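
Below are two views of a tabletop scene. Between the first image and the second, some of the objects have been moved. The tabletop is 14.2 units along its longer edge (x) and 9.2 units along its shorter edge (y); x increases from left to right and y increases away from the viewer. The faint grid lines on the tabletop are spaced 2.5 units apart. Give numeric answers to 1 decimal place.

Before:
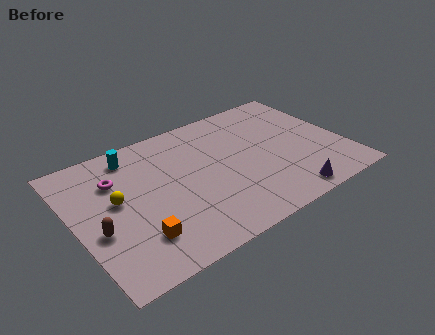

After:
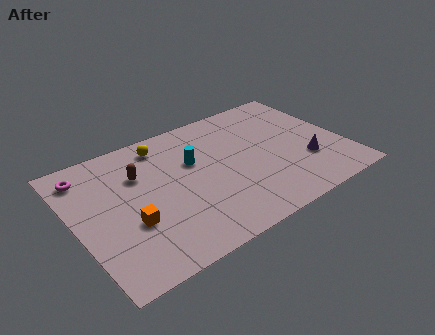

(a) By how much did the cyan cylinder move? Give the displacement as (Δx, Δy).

(2.9, -2.0)

The cyan cylinder started near (3.5, 7.8) and ended near (6.4, 5.8).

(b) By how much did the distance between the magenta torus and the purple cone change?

+2.2

The distance was about 9.8 in the first image and 12.0 in the second, so they moved 2.2 units further apart.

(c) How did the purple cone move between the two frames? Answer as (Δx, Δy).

(1.5, 1.9)

From the two frames, the purple cone sits at roughly (10.5, 1.0) before and (12.0, 2.9) after.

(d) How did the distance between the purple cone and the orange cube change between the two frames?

+1.6

They were about 7.8 units apart before and 9.4 after — 1.6 units further apart.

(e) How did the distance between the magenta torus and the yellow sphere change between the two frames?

+2.7

The distance was about 1.4 in the first image and 4.1 in the second, so they moved 2.7 units further apart.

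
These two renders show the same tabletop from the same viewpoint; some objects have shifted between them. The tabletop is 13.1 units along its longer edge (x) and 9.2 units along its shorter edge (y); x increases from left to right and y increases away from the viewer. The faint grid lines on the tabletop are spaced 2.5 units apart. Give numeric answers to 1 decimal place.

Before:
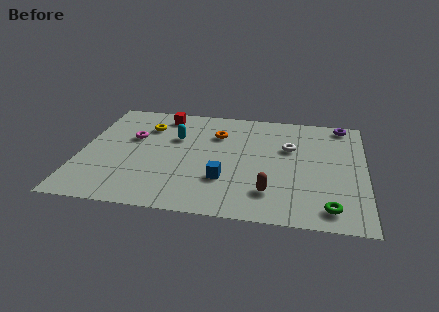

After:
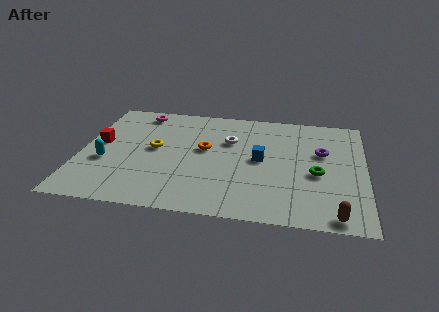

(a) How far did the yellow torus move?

2.0

From (2.9, 6.8) to (3.4, 4.9), the yellow torus covered √(0.5² + 1.9²) ≈ 2.0 units.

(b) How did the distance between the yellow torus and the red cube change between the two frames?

+1.3

Before: roughly 1.3 units apart; after: 2.6. That's 1.3 units further apart.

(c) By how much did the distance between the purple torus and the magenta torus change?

-1.1

The distance was about 10.0 in the first image and 8.9 in the second, so they moved 1.1 units closer together.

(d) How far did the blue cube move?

2.5

The blue cube was near (6.7, 2.8) before and (8.3, 4.7) after, so it travelled √(1.6² + 1.9²) ≈ 2.5 units.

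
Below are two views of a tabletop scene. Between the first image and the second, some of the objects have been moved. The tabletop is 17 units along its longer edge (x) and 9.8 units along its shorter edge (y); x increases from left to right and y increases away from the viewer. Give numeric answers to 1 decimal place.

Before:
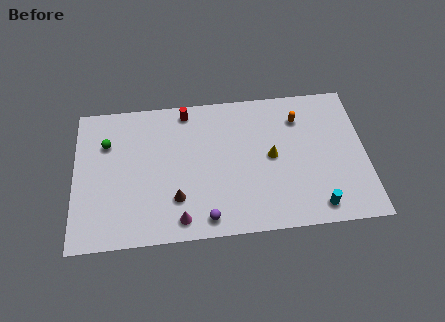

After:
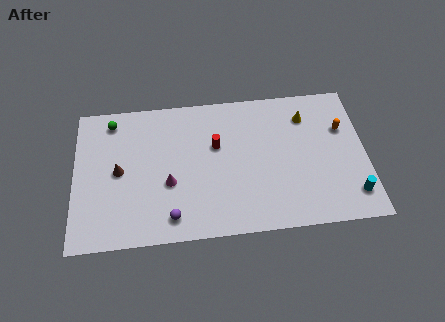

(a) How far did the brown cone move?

4.0

From (5.9, 2.7) to (2.6, 4.9), the brown cone covered √(3.3² + 2.2²) ≈ 4.0 units.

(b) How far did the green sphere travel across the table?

1.5

The green sphere was near (1.9, 6.9) before and (2.2, 8.4) after, so it travelled √(0.3² + 1.5²) ≈ 1.5 units.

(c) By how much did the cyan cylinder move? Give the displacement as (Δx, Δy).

(2.1, 0.6)

From the two frames, the cyan cylinder sits at roughly (14.0, 1.3) before and (16.1, 1.9) after.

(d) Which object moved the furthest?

the brown cone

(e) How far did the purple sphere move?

2.0

The purple sphere was near (7.6, 1.2) before and (5.6, 1.5) after, so it travelled √(2.0² + 0.3²) ≈ 2.0 units.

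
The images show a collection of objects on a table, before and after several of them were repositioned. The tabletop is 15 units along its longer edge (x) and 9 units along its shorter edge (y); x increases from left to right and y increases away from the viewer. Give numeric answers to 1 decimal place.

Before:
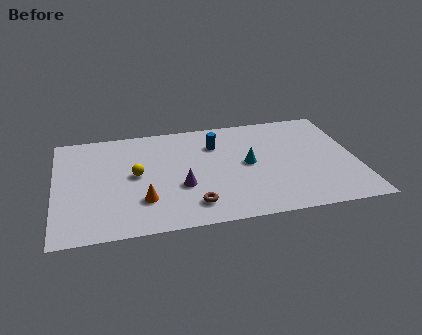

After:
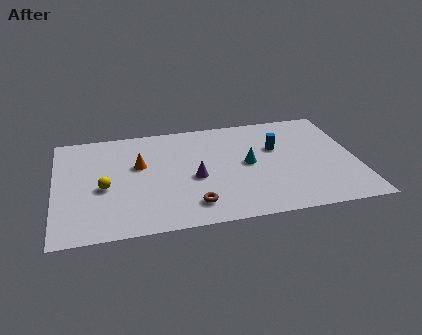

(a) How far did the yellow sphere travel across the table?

1.8

From (4.0, 4.7) to (2.4, 3.9), the yellow sphere covered √(1.6² + 0.8²) ≈ 1.8 units.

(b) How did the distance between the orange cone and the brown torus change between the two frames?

+2.0

Before: roughly 2.5 units apart; after: 4.5. That's 2.0 units further apart.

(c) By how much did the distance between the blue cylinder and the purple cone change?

+0.8

Before: roughly 3.8 units apart; after: 4.6. That's 0.8 units further apart.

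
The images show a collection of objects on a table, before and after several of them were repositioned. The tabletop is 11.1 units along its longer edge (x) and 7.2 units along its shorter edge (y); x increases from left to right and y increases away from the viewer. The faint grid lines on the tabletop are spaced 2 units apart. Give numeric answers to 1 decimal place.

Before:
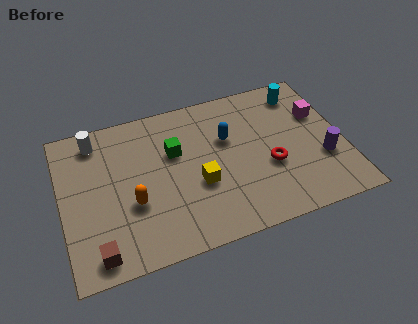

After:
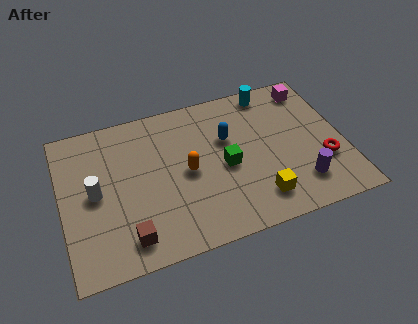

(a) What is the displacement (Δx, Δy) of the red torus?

(2.1, -0.4)

The red torus started near (8.1, 2.8) and ended near (10.2, 2.4).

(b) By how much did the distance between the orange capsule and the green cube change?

-1.1

They were about 2.6 units apart before and 1.5 after — 1.1 units closer together.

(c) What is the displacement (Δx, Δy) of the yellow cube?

(2.2, -1.4)

The yellow cube was at about (5.3, 2.8) and moved to about (7.5, 1.4).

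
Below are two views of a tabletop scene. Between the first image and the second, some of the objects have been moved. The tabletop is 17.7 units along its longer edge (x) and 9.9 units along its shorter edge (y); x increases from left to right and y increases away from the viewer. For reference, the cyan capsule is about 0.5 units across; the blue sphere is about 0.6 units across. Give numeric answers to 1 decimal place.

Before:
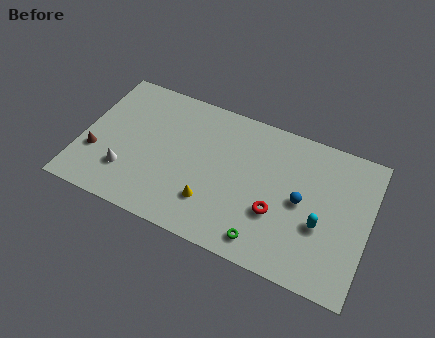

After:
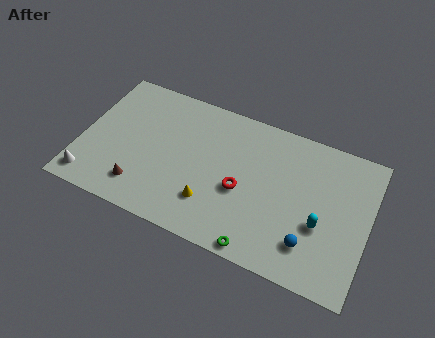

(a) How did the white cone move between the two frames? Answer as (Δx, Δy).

(-2.1, -1.3)

The white cone was at about (3.0, 2.7) and moved to about (0.9, 1.4).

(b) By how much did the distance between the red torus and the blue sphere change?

+2.8

They were about 2.0 units apart before and 4.8 after — 2.8 units further apart.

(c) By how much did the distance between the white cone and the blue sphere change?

+2.7

Before: roughly 10.8 units apart; after: 13.5. That's 2.7 units further apart.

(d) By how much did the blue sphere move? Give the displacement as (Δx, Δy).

(0.8, -2.6)

The blue sphere started near (13.6, 4.9) and ended near (14.4, 2.3).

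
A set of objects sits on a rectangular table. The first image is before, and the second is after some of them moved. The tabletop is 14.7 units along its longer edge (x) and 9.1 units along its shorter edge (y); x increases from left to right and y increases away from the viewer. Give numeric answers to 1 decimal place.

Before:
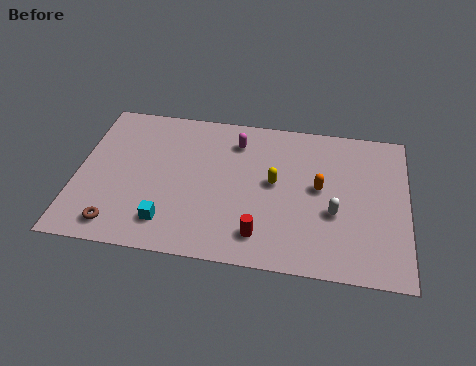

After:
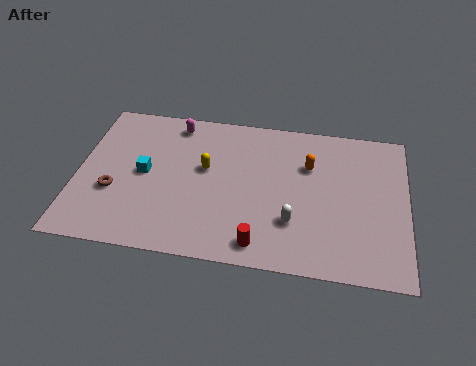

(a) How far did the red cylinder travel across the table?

0.5

From (8.3, 1.7) to (8.3, 1.2), the red cylinder covered √(0.0² + 0.5²) ≈ 0.5 units.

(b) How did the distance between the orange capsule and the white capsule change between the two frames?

+2.0

They were about 1.6 units apart before and 3.6 after — 2.0 units further apart.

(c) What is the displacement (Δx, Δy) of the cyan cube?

(-1.2, 2.8)

From the two frames, the cyan cube sits at roughly (4.2, 1.8) before and (3.0, 4.6) after.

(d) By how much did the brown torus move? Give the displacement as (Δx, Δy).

(-0.3, 2.0)

From the two frames, the brown torus sits at roughly (2.0, 1.3) before and (1.7, 3.3) after.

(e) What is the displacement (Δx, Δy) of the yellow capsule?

(-3.1, 0.4)

The yellow capsule was at about (8.8, 4.9) and moved to about (5.7, 5.3).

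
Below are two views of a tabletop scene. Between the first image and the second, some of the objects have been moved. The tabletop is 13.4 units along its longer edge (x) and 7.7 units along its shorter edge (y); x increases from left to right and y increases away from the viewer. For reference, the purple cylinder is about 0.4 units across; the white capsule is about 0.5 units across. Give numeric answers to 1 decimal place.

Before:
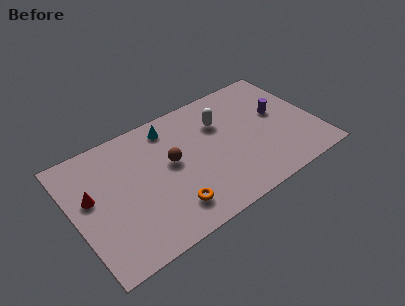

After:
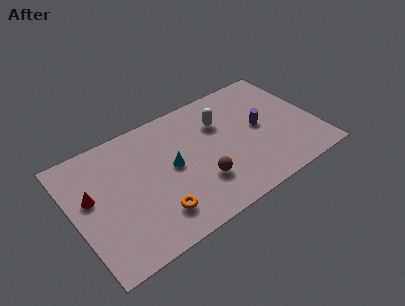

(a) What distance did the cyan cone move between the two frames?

2.5

From (5.7, 6.5) to (5.4, 4.0), the cyan cone covered √(0.3² + 2.5²) ≈ 2.5 units.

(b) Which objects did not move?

the white capsule and the red cone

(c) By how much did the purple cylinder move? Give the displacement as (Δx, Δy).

(-1.1, -0.4)

The purple cylinder started near (11.5, 4.4) and ended near (10.4, 4.0).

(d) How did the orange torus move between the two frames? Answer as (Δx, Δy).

(-0.8, 0.1)

The orange torus was at about (4.9, 1.6) and moved to about (4.1, 1.7).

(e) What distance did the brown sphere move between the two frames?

2.4

From (5.4, 4.3) to (6.7, 2.3), the brown sphere covered √(1.3² + 2.0²) ≈ 2.4 units.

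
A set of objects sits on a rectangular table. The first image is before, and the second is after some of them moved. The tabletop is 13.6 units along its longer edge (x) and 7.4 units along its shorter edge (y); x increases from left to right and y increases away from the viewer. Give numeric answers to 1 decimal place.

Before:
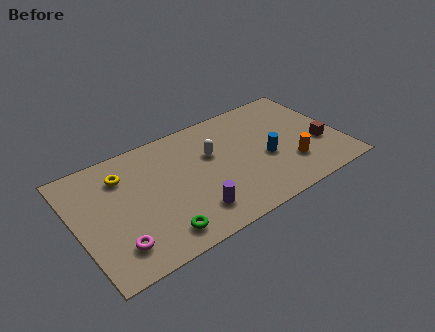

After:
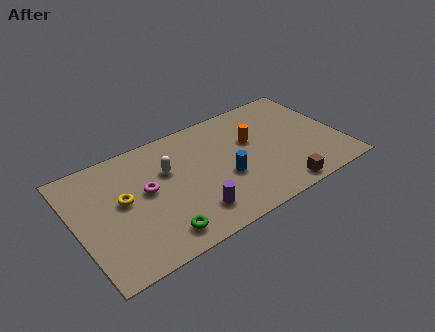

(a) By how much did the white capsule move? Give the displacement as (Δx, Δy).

(-2.3, 0.1)

The white capsule started near (7.1, 4.7) and ended near (4.8, 4.8).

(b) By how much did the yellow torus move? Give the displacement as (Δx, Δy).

(-0.2, -1.5)

The yellow torus was at about (2.6, 5.6) and moved to about (2.4, 4.1).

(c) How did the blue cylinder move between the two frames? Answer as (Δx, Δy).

(-2.2, -0.2)

The blue cylinder was at about (9.7, 3.1) and moved to about (7.5, 2.9).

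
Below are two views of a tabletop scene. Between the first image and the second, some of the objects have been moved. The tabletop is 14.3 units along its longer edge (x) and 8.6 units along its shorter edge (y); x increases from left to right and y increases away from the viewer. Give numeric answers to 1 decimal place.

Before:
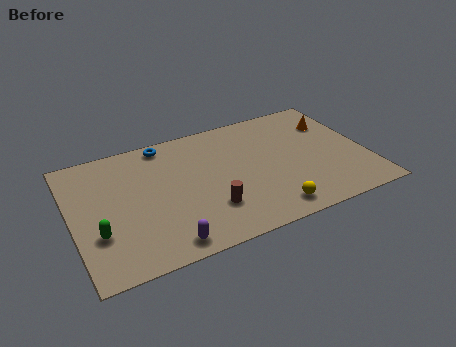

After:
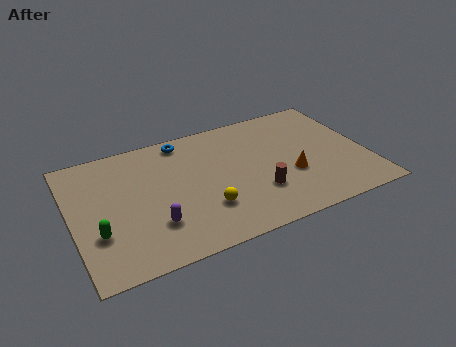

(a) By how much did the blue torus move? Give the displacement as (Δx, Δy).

(0.9, -0.1)

From the two frames, the blue torus sits at roughly (4.8, 7.7) before and (5.7, 7.6) after.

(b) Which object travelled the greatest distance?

the orange cone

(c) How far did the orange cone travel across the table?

3.9

From (13.0, 6.2) to (10.5, 3.2), the orange cone covered √(2.5² + 3.0²) ≈ 3.9 units.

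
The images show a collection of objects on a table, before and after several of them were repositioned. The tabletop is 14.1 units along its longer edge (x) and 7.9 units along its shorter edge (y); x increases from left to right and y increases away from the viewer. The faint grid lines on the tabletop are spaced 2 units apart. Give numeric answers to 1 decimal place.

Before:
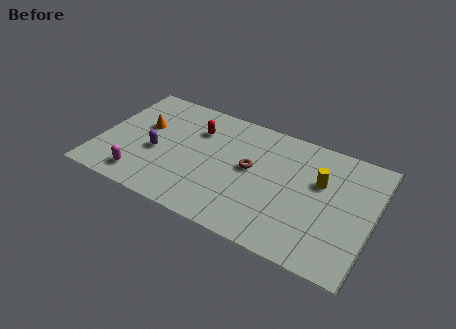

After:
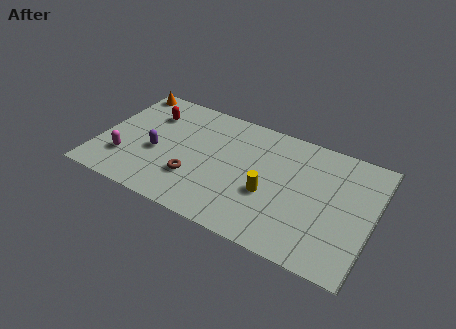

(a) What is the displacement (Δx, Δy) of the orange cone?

(-1.3, 2.3)

From the two frames, the orange cone sits at roughly (2.1, 4.8) before and (0.8, 7.1) after.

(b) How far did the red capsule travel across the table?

2.5

The red capsule moved from about (4.8, 5.7) to (2.3, 5.8), a distance of √(2.5² + 0.1²) ≈ 2.5.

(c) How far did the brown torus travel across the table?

3.3

The brown torus was near (7.8, 4.3) before and (5.1, 2.4) after, so it travelled √(2.7² + 1.9²) ≈ 3.3 units.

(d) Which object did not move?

the purple capsule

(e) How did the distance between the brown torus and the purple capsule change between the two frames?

-2.6

Before: roughly 4.9 units apart; after: 2.3. That's 2.6 units closer together.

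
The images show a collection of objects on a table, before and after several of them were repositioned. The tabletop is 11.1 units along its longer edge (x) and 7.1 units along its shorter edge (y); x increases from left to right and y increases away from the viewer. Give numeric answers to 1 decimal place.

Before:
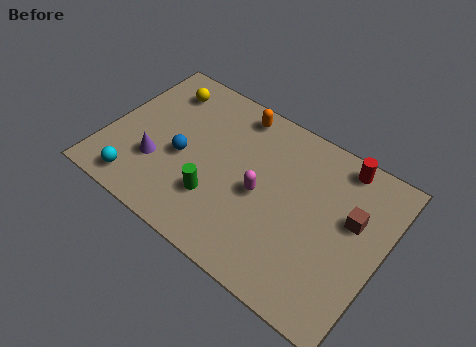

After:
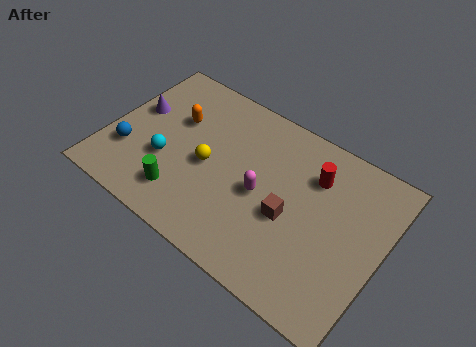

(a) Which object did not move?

the magenta capsule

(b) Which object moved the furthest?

the yellow sphere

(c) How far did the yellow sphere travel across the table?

3.4

The yellow sphere was near (1.7, 5.7) before and (4.1, 3.3) after, so it travelled √(2.4² + 2.4²) ≈ 3.4 units.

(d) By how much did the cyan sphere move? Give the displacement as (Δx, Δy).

(0.8, 1.6)

From the two frames, the cyan sphere sits at roughly (1.7, 1.0) before and (2.5, 2.6) after.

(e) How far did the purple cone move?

2.3

The purple cone was near (2.2, 2.3) before and (0.9, 4.2) after, so it travelled √(1.3² + 1.9²) ≈ 2.3 units.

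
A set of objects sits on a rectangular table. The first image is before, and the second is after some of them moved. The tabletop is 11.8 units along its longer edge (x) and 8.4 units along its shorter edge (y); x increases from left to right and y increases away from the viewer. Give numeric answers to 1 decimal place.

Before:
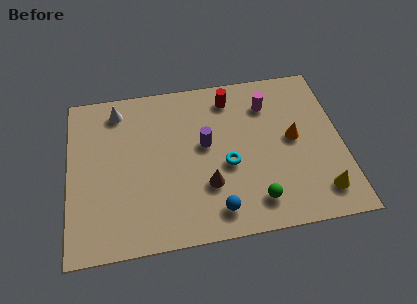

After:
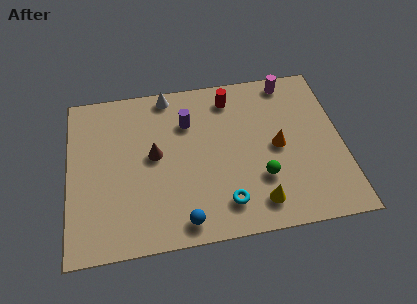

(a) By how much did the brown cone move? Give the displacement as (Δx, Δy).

(-2.2, 1.9)

From the two frames, the brown cone sits at roughly (5.9, 2.6) before and (3.7, 4.5) after.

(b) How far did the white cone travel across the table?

2.3

From (2.2, 7.1) to (4.4, 7.6), the white cone covered √(2.2² + 0.5²) ≈ 2.3 units.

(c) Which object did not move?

the red cylinder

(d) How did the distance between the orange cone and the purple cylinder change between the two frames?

+0.4

Before: roughly 3.8 units apart; after: 4.2. That's 0.4 units further apart.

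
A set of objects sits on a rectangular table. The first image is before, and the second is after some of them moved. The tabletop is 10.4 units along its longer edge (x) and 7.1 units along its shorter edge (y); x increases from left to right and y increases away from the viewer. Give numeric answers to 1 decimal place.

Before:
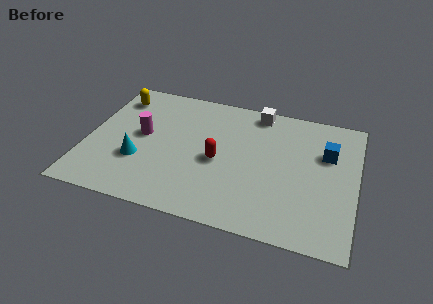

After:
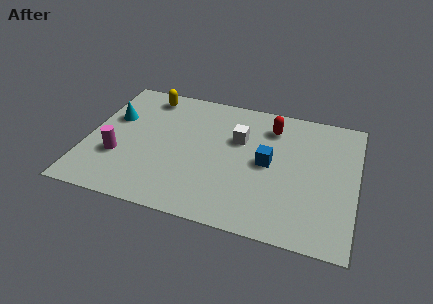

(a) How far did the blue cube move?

2.5

The blue cube moved from about (9.2, 4.7) to (7.0, 3.6), a distance of √(2.2² + 1.1²) ≈ 2.5.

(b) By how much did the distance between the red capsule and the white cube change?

-1.8

The distance was about 3.4 in the first image and 1.6 in the second, so they moved 1.8 units closer together.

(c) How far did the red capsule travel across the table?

3.1

The red capsule moved from about (5.1, 3.2) to (7.0, 5.6), a distance of √(1.9² + 2.4²) ≈ 3.1.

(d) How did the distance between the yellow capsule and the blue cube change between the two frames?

-2.9

The distance was about 8.4 in the first image and 5.5 in the second, so they moved 2.9 units closer together.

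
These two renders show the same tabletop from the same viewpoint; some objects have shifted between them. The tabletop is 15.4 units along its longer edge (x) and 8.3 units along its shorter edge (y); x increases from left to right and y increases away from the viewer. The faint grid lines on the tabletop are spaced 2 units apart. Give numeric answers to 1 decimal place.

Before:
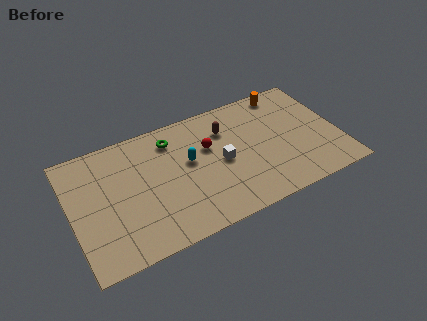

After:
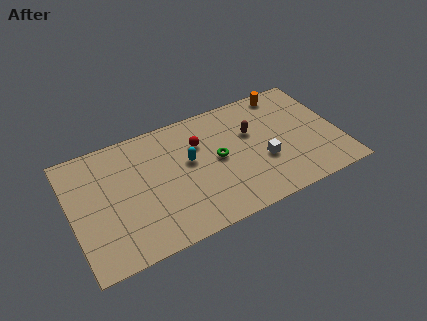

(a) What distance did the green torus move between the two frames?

3.4

The green torus moved from about (6.0, 6.7) to (8.4, 4.3), a distance of √(2.4² + 2.4²) ≈ 3.4.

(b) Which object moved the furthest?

the green torus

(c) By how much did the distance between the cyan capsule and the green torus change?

-0.4

They were about 2.1 units apart before and 1.7 after — 0.4 units closer together.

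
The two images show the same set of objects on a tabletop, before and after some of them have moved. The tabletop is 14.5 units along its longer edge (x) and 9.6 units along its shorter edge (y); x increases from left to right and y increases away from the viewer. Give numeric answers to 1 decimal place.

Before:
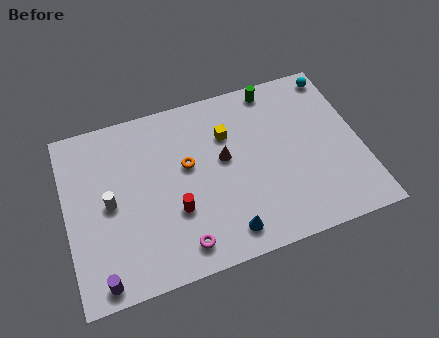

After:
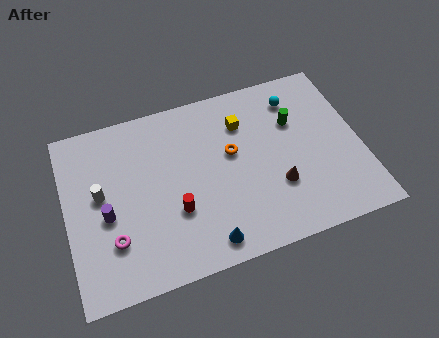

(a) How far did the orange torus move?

2.2

The orange torus was near (6.0, 5.6) before and (8.2, 5.6) after, so it travelled √(2.2² + 0.0²) ≈ 2.2 units.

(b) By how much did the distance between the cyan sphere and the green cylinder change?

-1.8

The distance was about 3.1 in the first image and 1.3 in the second, so they moved 1.8 units closer together.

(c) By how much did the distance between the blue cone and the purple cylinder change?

-0.7

The distance was about 6.1 in the first image and 5.4 in the second, so they moved 0.7 units closer together.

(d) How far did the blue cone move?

1.0

From (7.5, 1.4) to (6.5, 1.2), the blue cone covered √(1.0² + 0.2²) ≈ 1.0 units.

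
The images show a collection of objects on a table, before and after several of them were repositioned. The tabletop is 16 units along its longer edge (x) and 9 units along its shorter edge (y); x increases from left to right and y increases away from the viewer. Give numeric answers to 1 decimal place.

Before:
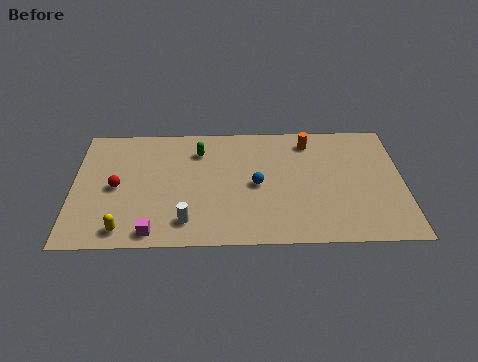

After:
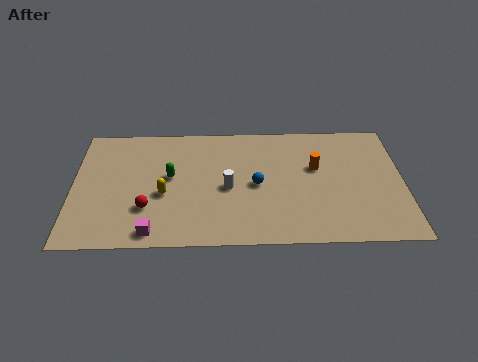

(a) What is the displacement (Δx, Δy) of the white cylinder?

(2.0, 2.4)

The white cylinder was at about (5.5, 1.7) and moved to about (7.5, 4.1).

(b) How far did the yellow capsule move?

3.1

The yellow capsule was near (2.5, 1.2) before and (4.4, 3.7) after, so it travelled √(1.9² + 2.5²) ≈ 3.1 units.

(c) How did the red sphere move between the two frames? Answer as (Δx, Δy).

(1.5, -1.6)

The red sphere started near (2.1, 4.3) and ended near (3.6, 2.7).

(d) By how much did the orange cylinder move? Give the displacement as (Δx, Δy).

(0.3, -2.0)

From the two frames, the orange cylinder sits at roughly (11.5, 7.5) before and (11.8, 5.5) after.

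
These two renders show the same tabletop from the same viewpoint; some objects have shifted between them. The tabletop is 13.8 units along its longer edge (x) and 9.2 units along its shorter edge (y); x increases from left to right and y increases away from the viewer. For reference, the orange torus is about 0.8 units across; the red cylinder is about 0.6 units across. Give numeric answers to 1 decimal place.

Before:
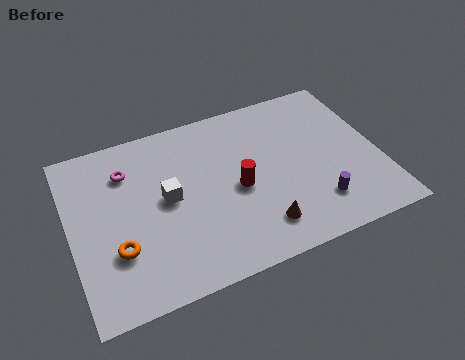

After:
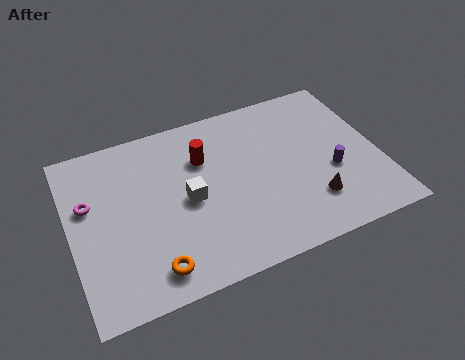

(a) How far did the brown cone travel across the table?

2.5

The brown cone moved from about (8.1, 1.8) to (10.5, 2.3), a distance of √(2.4² + 0.5²) ≈ 2.5.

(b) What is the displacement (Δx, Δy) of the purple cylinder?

(0.9, 1.5)

From the two frames, the purple cylinder sits at roughly (10.7, 2.1) before and (11.6, 3.6) after.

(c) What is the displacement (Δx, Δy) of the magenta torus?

(-1.8, -1.2)

The magenta torus started near (2.7, 6.9) and ended near (0.9, 5.7).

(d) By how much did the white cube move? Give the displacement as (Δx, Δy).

(0.9, -0.4)

The white cube started near (4.3, 4.8) and ended near (5.2, 4.4).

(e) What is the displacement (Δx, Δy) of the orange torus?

(1.4, -1.5)

The orange torus was at about (1.9, 2.9) and moved to about (3.3, 1.4).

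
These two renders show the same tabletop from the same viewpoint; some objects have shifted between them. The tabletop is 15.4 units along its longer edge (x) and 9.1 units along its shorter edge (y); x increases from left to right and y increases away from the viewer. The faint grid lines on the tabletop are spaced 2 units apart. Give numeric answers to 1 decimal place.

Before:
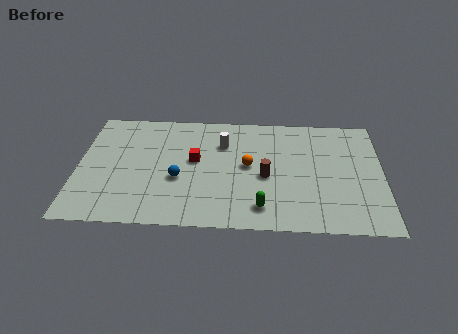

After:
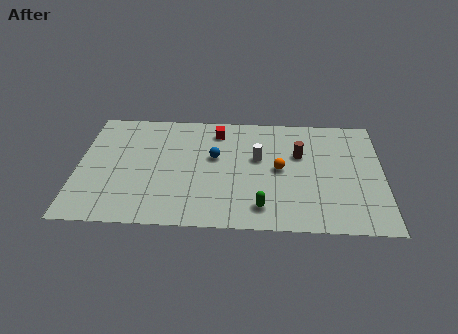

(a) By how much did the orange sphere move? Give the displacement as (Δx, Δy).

(1.6, -0.2)

The orange sphere was at about (8.6, 4.8) and moved to about (10.2, 4.6).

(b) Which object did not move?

the green capsule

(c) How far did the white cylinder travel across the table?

2.1

The white cylinder was near (7.3, 6.5) before and (9.1, 5.4) after, so it travelled √(1.8² + 1.1²) ≈ 2.1 units.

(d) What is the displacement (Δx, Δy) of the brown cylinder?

(1.7, 1.8)

The brown cylinder was at about (9.5, 4.0) and moved to about (11.2, 5.8).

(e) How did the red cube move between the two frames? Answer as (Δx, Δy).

(1.1, 2.4)

From the two frames, the red cube sits at roughly (5.9, 5.1) before and (7.0, 7.5) after.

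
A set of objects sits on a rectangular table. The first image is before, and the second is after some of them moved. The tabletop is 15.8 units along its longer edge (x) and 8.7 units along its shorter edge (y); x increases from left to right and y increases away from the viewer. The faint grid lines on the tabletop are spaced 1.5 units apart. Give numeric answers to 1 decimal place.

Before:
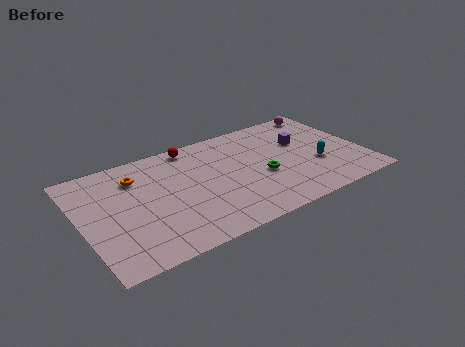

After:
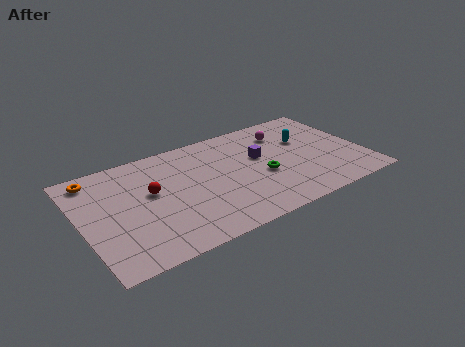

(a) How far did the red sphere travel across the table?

3.9

The red sphere moved from about (6.6, 7.8) to (3.9, 5.0), a distance of √(2.7² + 2.8²) ≈ 3.9.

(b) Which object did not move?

the green torus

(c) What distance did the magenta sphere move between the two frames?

2.8

The magenta sphere was near (14.4, 7.8) before and (11.8, 6.7) after, so it travelled √(2.6² + 1.1²) ≈ 2.8 units.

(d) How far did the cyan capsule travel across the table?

2.4

From (13.1, 3.2) to (12.8, 5.6), the cyan capsule covered √(0.3² + 2.4²) ≈ 2.4 units.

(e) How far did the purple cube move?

2.5

From (12.6, 5.5) to (10.1, 5.2), the purple cube covered √(2.5² + 0.3²) ≈ 2.5 units.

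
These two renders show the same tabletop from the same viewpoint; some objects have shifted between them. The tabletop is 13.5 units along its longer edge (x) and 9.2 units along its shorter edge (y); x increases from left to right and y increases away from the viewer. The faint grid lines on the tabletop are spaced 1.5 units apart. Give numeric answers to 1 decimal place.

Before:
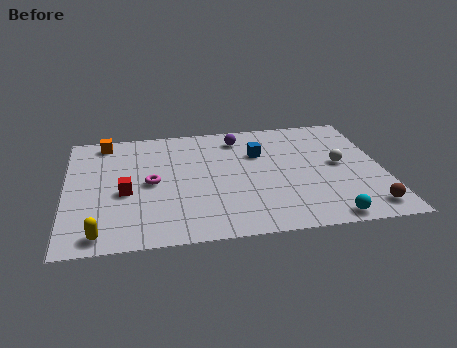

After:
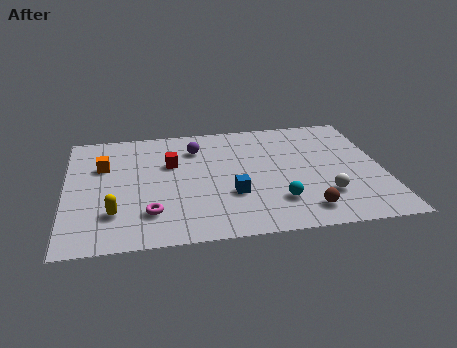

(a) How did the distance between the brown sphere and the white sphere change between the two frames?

-2.3

The distance was about 3.6 in the first image and 1.3 in the second, so they moved 2.3 units closer together.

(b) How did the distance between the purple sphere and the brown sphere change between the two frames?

-1.1

They were about 8.1 units apart before and 7.0 after — 1.1 units closer together.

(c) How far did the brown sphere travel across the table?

2.6

From (12.6, 1.3) to (10.0, 1.5), the brown sphere covered √(2.6² + 0.2²) ≈ 2.6 units.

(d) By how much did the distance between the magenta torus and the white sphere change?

-0.7

The distance was about 8.1 in the first image and 7.4 in the second, so they moved 0.7 units closer together.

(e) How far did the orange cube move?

2.0

The orange cube moved from about (1.7, 8.1) to (1.6, 6.1), a distance of √(0.1² + 2.0²) ≈ 2.0.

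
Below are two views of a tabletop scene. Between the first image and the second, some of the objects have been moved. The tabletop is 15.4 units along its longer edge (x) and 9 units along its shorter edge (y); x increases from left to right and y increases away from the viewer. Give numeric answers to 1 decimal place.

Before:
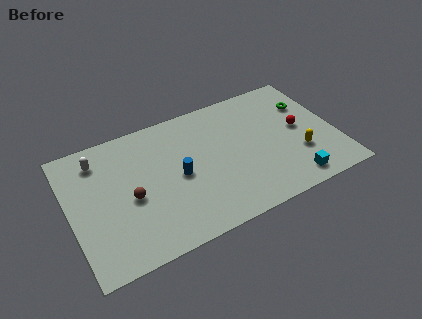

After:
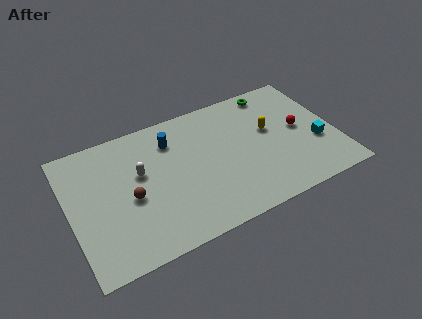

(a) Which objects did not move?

the brown sphere and the red sphere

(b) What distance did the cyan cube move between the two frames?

2.8

The cyan cube moved from about (12.4, 1.2) to (14.2, 3.3), a distance of √(1.8² + 2.1²) ≈ 2.8.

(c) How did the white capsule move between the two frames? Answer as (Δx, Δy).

(2.2, -1.9)

The white capsule was at about (1.9, 7.3) and moved to about (4.1, 5.4).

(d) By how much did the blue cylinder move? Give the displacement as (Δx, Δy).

(-0.1, 2.6)

From the two frames, the blue cylinder sits at roughly (6.2, 4.3) before and (6.1, 6.9) after.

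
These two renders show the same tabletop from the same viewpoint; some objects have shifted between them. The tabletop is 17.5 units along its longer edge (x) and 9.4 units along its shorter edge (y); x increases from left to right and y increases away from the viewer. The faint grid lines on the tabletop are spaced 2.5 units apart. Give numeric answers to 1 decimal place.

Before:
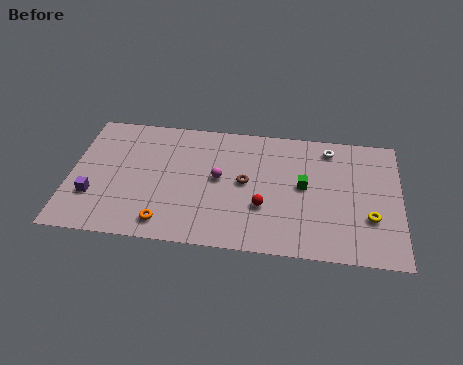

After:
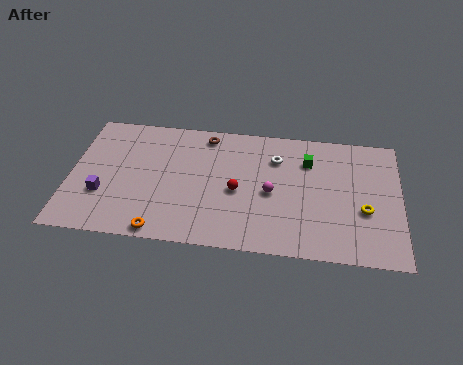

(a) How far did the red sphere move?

1.7

The red sphere moved from about (10.3, 3.2) to (8.9, 4.2), a distance of √(1.4² + 1.0²) ≈ 1.7.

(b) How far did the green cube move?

1.9

The green cube was near (12.4, 5.0) before and (12.6, 6.9) after, so it travelled √(0.2² + 1.9²) ≈ 1.9 units.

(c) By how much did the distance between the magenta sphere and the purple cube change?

+2.1

The distance was about 6.9 in the first image and 9.0 in the second, so they moved 2.1 units further apart.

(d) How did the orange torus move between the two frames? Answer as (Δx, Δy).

(-0.2, -0.6)

The orange torus started near (5.2, 1.4) and ended near (5.0, 0.8).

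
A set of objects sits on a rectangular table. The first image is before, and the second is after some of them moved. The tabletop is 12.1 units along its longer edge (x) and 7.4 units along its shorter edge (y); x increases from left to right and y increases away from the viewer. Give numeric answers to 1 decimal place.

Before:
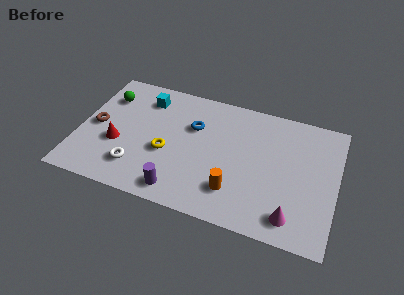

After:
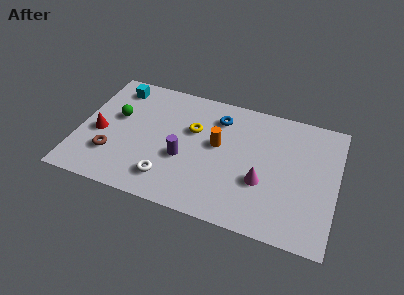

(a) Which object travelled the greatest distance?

the orange cylinder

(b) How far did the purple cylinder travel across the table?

1.9

The purple cylinder was near (5.0, 1.0) before and (5.0, 2.9) after, so it travelled √(0.0² + 1.9²) ≈ 1.9 units.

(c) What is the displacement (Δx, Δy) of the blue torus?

(1.1, 0.9)

The blue torus started near (5.3, 4.9) and ended near (6.4, 5.8).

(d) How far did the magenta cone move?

2.1

The magenta cone was near (10.2, 1.2) before and (8.7, 2.7) after, so it travelled √(1.5² + 1.5²) ≈ 2.1 units.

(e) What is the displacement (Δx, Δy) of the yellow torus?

(1.1, 1.7)

The yellow torus was at about (4.2, 3.0) and moved to about (5.3, 4.7).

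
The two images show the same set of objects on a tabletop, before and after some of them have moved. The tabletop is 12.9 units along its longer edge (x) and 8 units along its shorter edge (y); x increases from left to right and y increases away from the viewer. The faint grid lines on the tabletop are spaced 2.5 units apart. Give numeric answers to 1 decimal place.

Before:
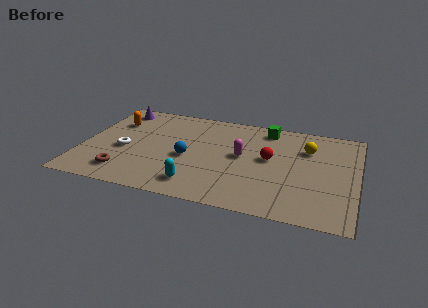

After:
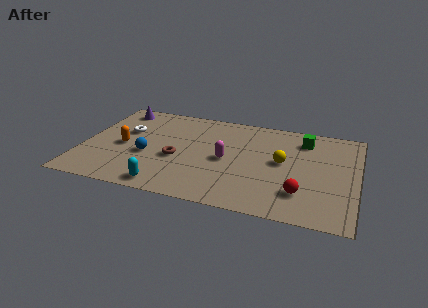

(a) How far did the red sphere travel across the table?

2.9

The red sphere was near (8.8, 4.4) before and (10.4, 2.0) after, so it travelled √(1.6² + 2.4²) ≈ 2.9 units.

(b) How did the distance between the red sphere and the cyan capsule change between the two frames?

+1.9

They were about 4.4 units apart before and 6.3 after — 1.9 units further apart.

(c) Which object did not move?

the purple cone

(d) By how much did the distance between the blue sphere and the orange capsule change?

-3.0

The distance was about 4.3 in the first image and 1.3 in the second, so they moved 3.0 units closer together.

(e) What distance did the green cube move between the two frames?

1.9

From (8.5, 6.9) to (10.3, 6.4), the green cube covered √(1.8² + 0.5²) ≈ 1.9 units.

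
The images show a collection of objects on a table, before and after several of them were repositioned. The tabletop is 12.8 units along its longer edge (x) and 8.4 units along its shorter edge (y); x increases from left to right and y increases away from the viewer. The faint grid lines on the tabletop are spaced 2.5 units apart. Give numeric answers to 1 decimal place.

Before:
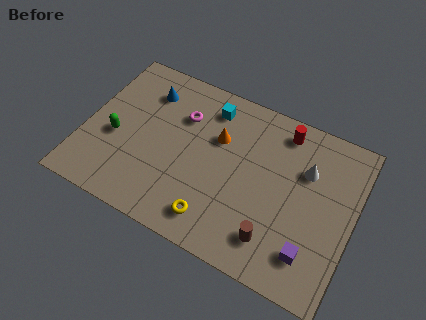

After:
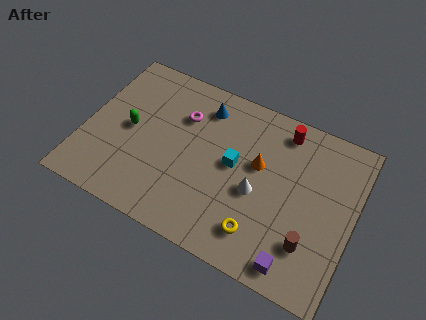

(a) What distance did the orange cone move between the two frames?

2.1

From (6.2, 5.5) to (8.2, 5.0), the orange cone covered √(2.0² + 0.5²) ≈ 2.1 units.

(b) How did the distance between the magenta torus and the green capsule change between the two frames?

-0.9

Before: roughly 3.8 units apart; after: 2.9. That's 0.9 units closer together.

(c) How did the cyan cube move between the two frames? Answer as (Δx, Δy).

(1.5, -2.4)

The cyan cube was at about (5.6, 6.9) and moved to about (7.1, 4.5).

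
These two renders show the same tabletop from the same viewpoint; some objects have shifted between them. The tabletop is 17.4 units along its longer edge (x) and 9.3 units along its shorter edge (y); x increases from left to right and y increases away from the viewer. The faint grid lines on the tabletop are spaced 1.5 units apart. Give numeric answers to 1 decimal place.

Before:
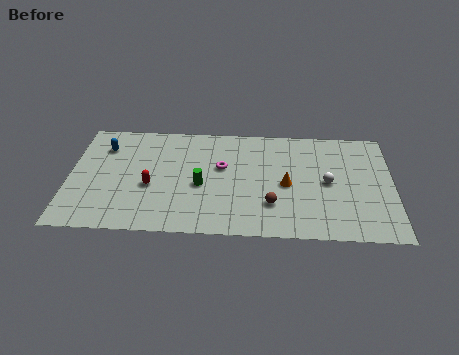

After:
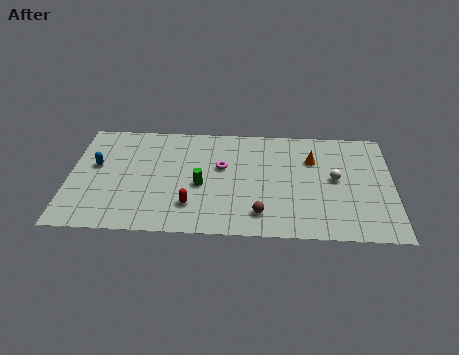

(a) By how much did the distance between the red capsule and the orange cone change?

+0.4

Before: roughly 7.3 units apart; after: 7.7. That's 0.4 units further apart.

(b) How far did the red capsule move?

2.7

The red capsule was near (4.4, 3.8) before and (6.6, 2.3) after, so it travelled √(2.2² + 1.5²) ≈ 2.7 units.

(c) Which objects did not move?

the green cylinder and the magenta torus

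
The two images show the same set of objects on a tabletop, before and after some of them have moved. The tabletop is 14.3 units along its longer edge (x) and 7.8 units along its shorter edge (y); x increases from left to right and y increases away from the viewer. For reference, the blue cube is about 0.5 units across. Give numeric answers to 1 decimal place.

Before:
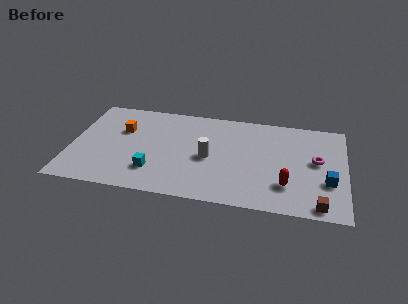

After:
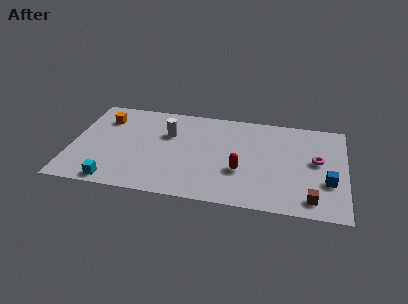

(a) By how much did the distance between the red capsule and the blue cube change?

+2.3

The distance was about 2.2 in the first image and 4.5 in the second, so they moved 2.3 units further apart.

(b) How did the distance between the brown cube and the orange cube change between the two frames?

+0.7

Before: roughly 11.3 units apart; after: 12.0. That's 0.7 units further apart.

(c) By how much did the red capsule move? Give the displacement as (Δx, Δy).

(-2.4, 0.7)

From the two frames, the red capsule sits at roughly (11.3, 2.1) before and (8.9, 2.8) after.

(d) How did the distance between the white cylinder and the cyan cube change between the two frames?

+1.9

Before: roughly 3.2 units apart; after: 5.1. That's 1.9 units further apart.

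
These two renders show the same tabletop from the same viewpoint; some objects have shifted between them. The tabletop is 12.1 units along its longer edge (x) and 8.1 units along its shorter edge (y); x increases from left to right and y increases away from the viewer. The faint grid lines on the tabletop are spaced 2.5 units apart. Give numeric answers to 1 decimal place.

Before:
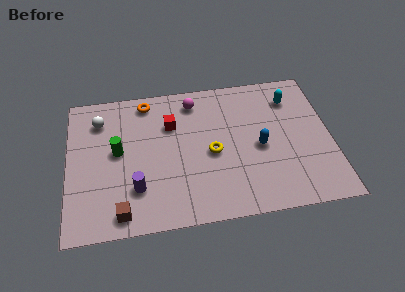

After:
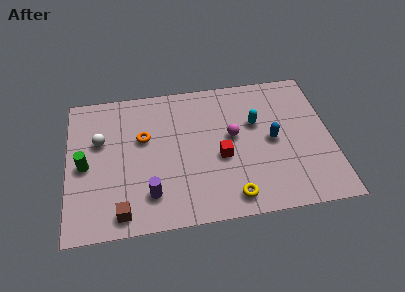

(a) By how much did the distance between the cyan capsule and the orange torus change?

-1.5

Before: roughly 6.7 units apart; after: 5.2. That's 1.5 units closer together.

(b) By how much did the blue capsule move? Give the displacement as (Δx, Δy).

(0.6, 0.3)

The blue capsule was at about (8.8, 3.7) and moved to about (9.4, 4.0).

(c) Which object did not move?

the brown cube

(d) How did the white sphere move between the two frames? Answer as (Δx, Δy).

(0.0, -1.2)

The white sphere was at about (1.5, 6.3) and moved to about (1.5, 5.1).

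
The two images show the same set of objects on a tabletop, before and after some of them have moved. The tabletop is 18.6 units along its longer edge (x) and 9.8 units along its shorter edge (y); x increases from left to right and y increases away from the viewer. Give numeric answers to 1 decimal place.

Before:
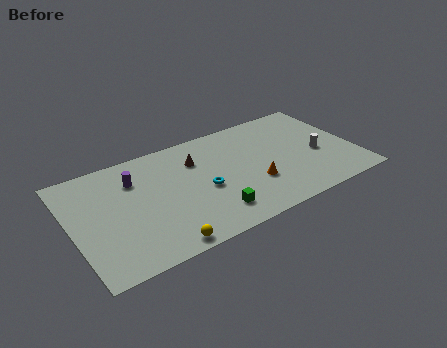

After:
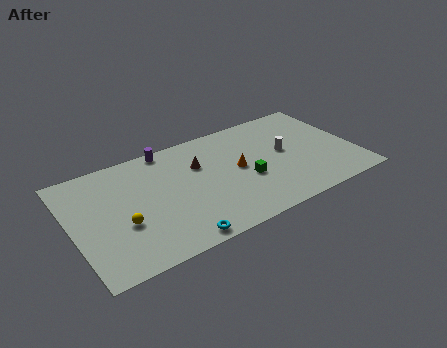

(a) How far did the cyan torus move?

4.1

The cyan torus moved from about (8.5, 4.3) to (6.2, 0.9), a distance of √(2.3² + 3.4²) ≈ 4.1.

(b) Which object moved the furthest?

the cyan torus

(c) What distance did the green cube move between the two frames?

3.2

The green cube was near (8.7, 2.0) before and (11.3, 3.9) after, so it travelled √(2.6² + 1.9²) ≈ 3.2 units.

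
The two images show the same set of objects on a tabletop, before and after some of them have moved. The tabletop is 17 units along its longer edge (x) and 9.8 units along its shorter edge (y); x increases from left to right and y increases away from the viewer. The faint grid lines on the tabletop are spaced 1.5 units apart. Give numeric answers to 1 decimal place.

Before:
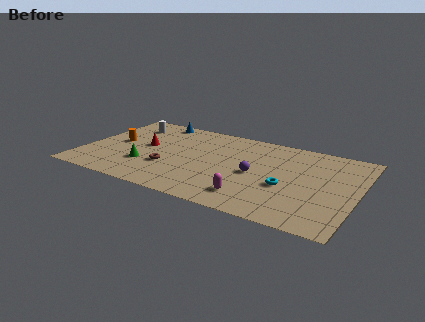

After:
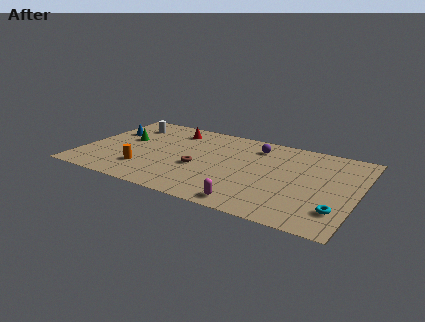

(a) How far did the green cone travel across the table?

3.2

From (4.1, 3.0) to (2.4, 5.7), the green cone covered √(1.7² + 2.7²) ≈ 3.2 units.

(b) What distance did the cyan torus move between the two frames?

3.5

From (12.8, 3.9) to (16.0, 2.4), the cyan torus covered √(3.2² + 1.5²) ≈ 3.5 units.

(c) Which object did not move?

the white cylinder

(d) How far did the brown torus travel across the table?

1.9

From (5.5, 3.3) to (7.3, 4.0), the brown torus covered √(1.8² + 0.7²) ≈ 1.9 units.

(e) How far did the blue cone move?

3.5

From (3.8, 8.8) to (1.3, 6.4), the blue cone covered √(2.5² + 2.4²) ≈ 3.5 units.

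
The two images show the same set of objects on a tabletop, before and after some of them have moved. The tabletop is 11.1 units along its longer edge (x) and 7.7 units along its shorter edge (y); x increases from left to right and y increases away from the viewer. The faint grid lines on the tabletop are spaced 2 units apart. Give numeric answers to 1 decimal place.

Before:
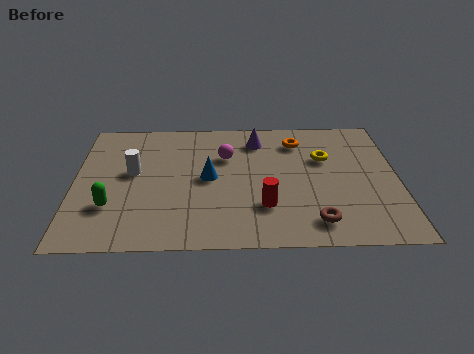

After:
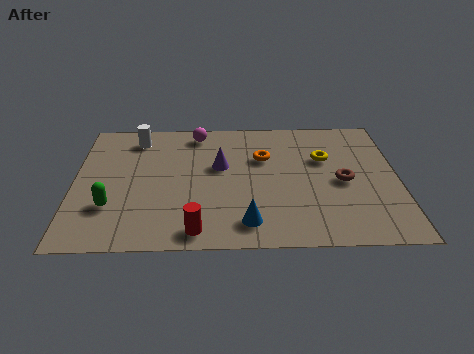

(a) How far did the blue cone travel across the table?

2.9

The blue cone was near (4.6, 3.9) before and (5.9, 1.3) after, so it travelled √(1.3² + 2.6²) ≈ 2.9 units.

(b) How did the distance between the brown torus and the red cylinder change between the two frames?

+3.8

The distance was about 1.9 in the first image and 5.7 in the second, so they moved 3.8 units further apart.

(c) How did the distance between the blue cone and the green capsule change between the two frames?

+1.0

The distance was about 3.7 in the first image and 4.7 in the second, so they moved 1.0 units further apart.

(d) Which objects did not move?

the yellow torus and the green capsule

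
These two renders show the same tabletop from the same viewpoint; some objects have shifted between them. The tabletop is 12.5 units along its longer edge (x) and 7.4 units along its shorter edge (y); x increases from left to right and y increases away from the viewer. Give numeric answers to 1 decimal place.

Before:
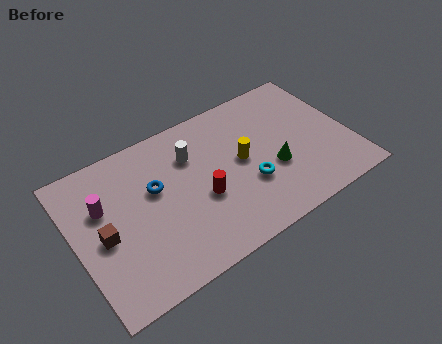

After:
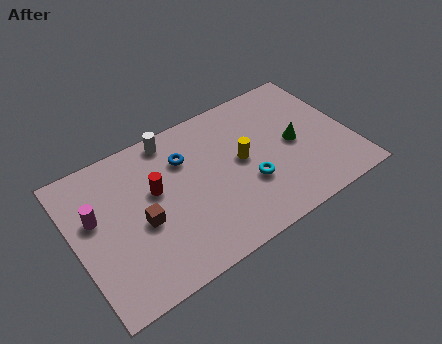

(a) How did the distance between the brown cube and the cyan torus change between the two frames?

-1.7

Before: roughly 6.5 units apart; after: 4.8. That's 1.7 units closer together.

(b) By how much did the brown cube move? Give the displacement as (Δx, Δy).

(1.7, -0.2)

The brown cube started near (1.2, 3.4) and ended near (2.9, 3.2).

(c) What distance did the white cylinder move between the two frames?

1.5

The white cylinder moved from about (5.5, 5.3) to (4.8, 6.6), a distance of √(0.7² + 1.3²) ≈ 1.5.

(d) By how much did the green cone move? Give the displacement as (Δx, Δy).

(1.1, 0.8)

The green cone started near (8.9, 2.8) and ended near (10.0, 3.6).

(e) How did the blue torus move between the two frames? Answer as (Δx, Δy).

(1.5, 0.8)

The blue torus was at about (3.7, 4.5) and moved to about (5.2, 5.3).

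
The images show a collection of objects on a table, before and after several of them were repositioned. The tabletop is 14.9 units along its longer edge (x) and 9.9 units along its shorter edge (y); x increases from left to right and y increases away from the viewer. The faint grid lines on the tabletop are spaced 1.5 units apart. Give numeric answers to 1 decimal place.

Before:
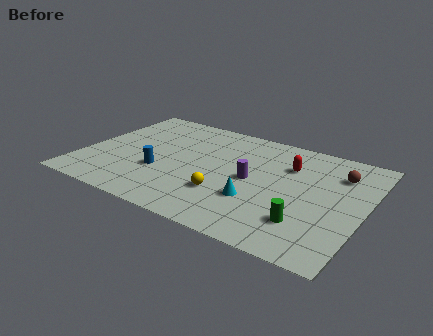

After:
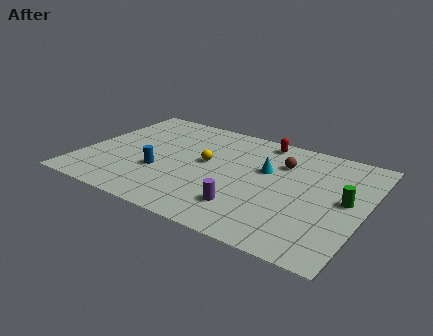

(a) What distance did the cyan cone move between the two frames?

2.9

The cyan cone moved from about (9.5, 3.2) to (9.6, 6.1), a distance of √(0.1² + 2.9²) ≈ 2.9.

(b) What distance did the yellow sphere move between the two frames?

2.8

The yellow sphere was near (7.9, 3.0) before and (6.5, 5.4) after, so it travelled √(1.4² + 2.4²) ≈ 2.8 units.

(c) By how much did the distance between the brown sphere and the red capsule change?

-0.5

The distance was about 2.6 in the first image and 2.1 in the second, so they moved 0.5 units closer together.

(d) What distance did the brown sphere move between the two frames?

3.0

The brown sphere was near (13.3, 7.4) before and (10.3, 7.1) after, so it travelled √(3.0² + 0.3²) ≈ 3.0 units.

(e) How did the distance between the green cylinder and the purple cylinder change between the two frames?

+1.6

Before: roughly 4.0 units apart; after: 5.6. That's 1.6 units further apart.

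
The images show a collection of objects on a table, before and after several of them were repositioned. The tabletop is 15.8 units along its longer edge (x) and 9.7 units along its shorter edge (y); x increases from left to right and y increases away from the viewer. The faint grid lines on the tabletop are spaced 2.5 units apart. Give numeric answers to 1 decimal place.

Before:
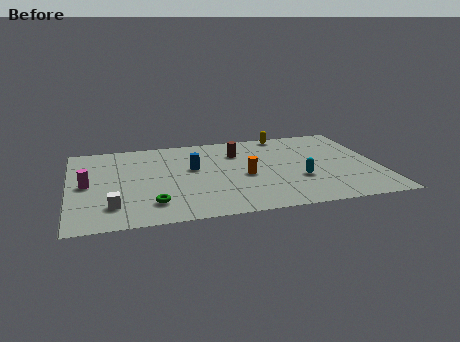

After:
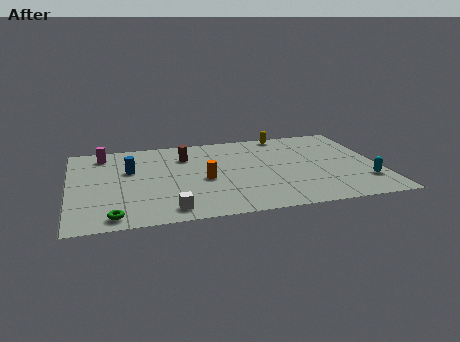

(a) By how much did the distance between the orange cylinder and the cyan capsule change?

+5.5

Before: roughly 2.8 units apart; after: 8.3. That's 5.5 units further apart.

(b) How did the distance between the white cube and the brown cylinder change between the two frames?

-2.2

Before: roughly 8.2 units apart; after: 6.0. That's 2.2 units closer together.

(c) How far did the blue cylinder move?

3.2

The blue cylinder moved from about (6.3, 5.7) to (3.1, 6.1), a distance of √(3.2² + 0.4²) ≈ 3.2.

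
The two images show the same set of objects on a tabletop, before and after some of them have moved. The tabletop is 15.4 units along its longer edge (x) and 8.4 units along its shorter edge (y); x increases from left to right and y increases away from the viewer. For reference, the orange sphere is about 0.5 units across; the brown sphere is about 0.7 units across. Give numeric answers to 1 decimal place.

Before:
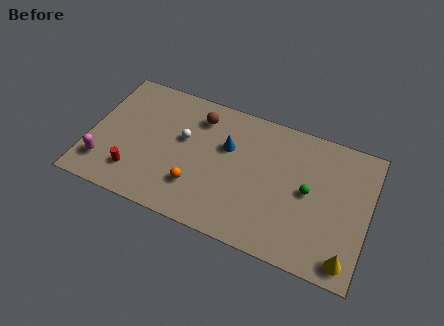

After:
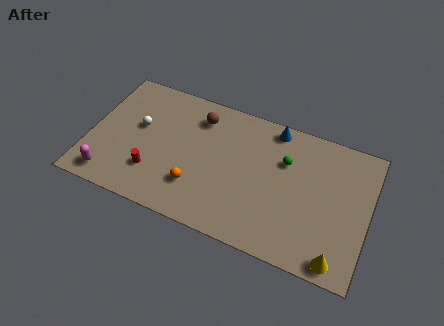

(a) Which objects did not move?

the orange sphere and the brown sphere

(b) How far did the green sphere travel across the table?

2.0

From (12.1, 4.3) to (10.7, 5.7), the green sphere covered √(1.4² + 1.4²) ≈ 2.0 units.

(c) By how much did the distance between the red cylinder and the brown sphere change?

-0.8

They were about 5.7 units apart before and 4.9 after — 0.8 units closer together.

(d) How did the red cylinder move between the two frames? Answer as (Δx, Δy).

(1.0, 0.4)

From the two frames, the red cylinder sits at roughly (2.7, 1.9) before and (3.7, 2.3) after.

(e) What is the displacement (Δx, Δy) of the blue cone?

(2.4, 2.1)

The blue cone was at about (7.5, 5.4) and moved to about (9.9, 7.5).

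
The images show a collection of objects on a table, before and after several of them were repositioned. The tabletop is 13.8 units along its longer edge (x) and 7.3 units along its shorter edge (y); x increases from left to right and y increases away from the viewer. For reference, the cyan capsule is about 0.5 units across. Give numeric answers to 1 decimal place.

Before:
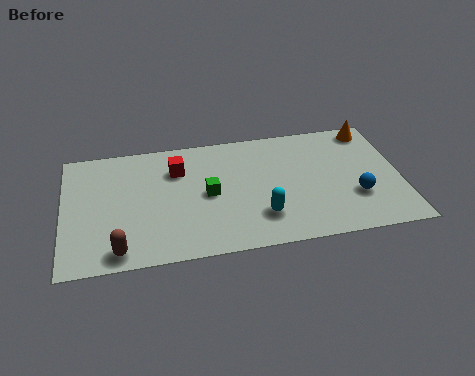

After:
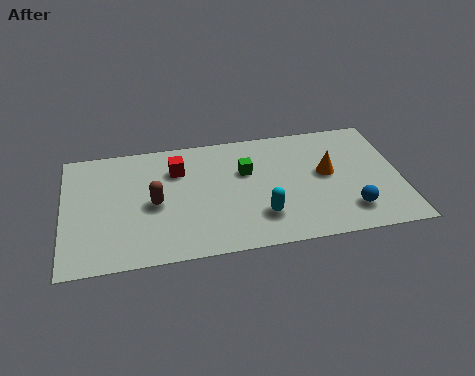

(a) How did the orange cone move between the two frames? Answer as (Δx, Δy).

(-2.0, -2.4)

From the two frames, the orange cone sits at roughly (12.8, 6.4) before and (10.8, 4.0) after.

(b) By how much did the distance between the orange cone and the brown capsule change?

-4.8

The distance was about 11.9 in the first image and 7.1 in the second, so they moved 4.8 units closer together.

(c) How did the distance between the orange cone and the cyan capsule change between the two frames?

-3.1

Before: roughly 6.6 units apart; after: 3.5. That's 3.1 units closer together.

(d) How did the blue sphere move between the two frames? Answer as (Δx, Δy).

(-0.3, -0.8)

From the two frames, the blue sphere sits at roughly (11.9, 2.4) before and (11.6, 1.6) after.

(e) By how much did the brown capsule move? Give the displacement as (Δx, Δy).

(1.5, 2.5)

The brown capsule was at about (2.2, 0.9) and moved to about (3.7, 3.4).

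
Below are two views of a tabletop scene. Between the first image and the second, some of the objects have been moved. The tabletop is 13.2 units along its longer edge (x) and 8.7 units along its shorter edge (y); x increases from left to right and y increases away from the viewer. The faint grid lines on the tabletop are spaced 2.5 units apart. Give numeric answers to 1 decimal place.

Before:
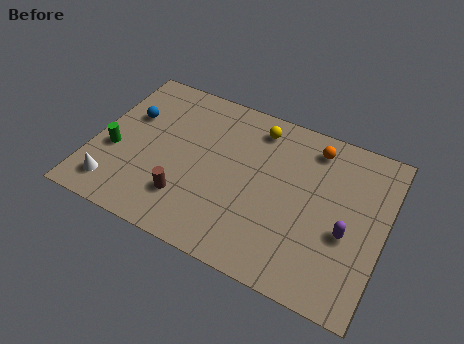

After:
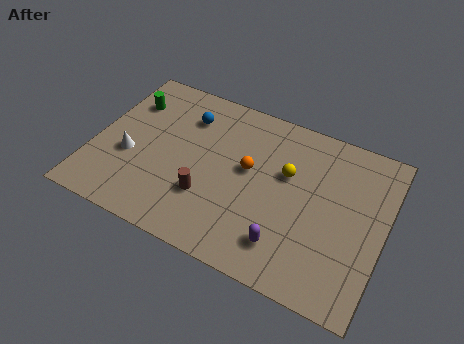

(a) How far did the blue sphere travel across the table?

2.7

The blue sphere was near (1.4, 5.6) before and (3.9, 6.6) after, so it travelled √(2.5² + 1.0²) ≈ 2.7 units.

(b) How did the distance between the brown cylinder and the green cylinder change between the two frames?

+1.9

The distance was about 3.7 in the first image and 5.6 in the second, so they moved 1.9 units further apart.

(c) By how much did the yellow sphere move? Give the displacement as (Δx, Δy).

(1.6, -1.9)

The yellow sphere was at about (7.1, 7.3) and moved to about (8.7, 5.4).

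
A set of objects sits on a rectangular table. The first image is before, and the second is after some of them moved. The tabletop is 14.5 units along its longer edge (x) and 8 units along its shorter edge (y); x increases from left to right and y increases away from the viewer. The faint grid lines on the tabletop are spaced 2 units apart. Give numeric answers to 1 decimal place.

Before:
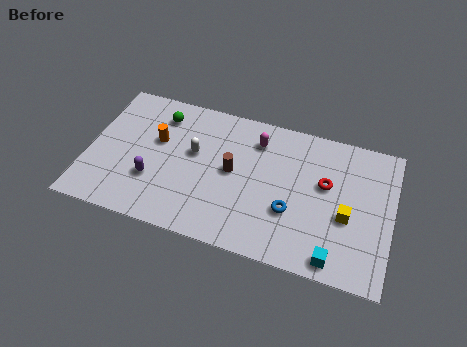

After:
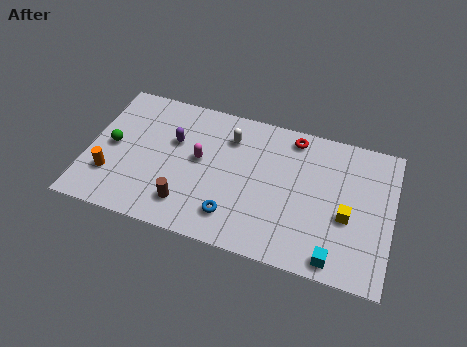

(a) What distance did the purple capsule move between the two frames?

2.6

The purple capsule moved from about (3.2, 2.6) to (4.0, 5.1), a distance of √(0.8² + 2.5²) ≈ 2.6.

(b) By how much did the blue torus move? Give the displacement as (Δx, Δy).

(-2.7, -1.1)

The blue torus was at about (9.8, 2.8) and moved to about (7.1, 1.7).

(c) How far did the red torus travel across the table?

2.8

From (11.3, 4.8) to (9.6, 7.0), the red torus covered √(1.7² + 2.2²) ≈ 2.8 units.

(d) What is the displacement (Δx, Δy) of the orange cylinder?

(-2.0, -2.6)

The orange cylinder was at about (3.2, 4.9) and moved to about (1.2, 2.3).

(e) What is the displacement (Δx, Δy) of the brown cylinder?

(-2.0, -2.5)

From the two frames, the brown cylinder sits at roughly (6.9, 4.2) before and (4.9, 1.7) after.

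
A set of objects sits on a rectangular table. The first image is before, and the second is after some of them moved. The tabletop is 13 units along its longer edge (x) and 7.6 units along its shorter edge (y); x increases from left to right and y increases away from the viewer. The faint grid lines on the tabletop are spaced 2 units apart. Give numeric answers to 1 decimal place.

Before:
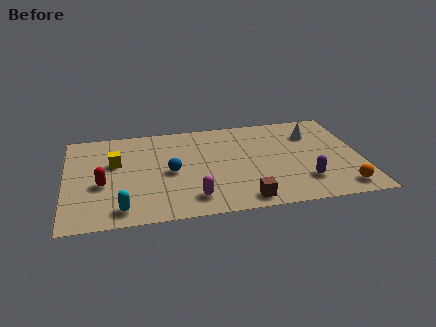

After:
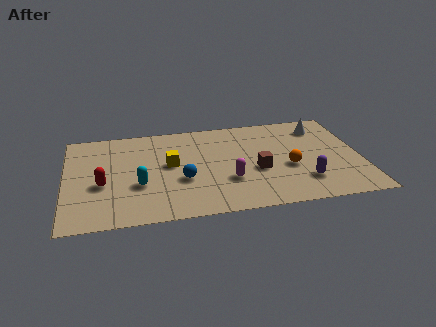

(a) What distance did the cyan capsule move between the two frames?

1.9

The cyan capsule was near (2.4, 1.1) before and (3.2, 2.8) after, so it travelled √(0.8² + 1.7²) ≈ 1.9 units.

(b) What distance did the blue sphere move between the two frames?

0.9

The blue sphere moved from about (4.6, 3.6) to (5.1, 2.9), a distance of √(0.5² + 0.7²) ≈ 0.9.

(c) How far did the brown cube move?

2.3

The brown cube moved from about (7.7, 0.9) to (8.4, 3.1), a distance of √(0.7² + 2.2²) ≈ 2.3.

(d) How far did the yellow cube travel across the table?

2.5

From (2.2, 4.7) to (4.6, 4.2), the yellow cube covered √(2.4² + 0.5²) ≈ 2.5 units.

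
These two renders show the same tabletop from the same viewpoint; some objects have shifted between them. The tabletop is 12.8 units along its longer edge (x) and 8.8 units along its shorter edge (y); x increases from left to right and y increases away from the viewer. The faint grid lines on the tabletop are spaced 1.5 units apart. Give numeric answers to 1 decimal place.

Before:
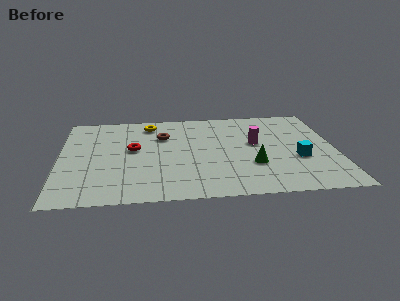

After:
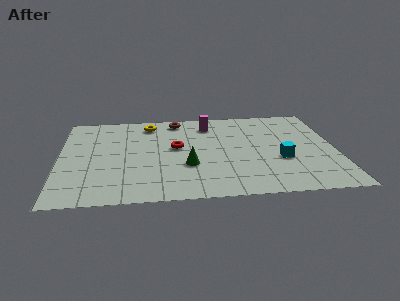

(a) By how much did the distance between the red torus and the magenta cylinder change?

-3.0

Before: roughly 5.7 units apart; after: 2.7. That's 3.0 units closer together.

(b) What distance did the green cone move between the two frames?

3.0

The green cone moved from about (8.9, 2.9) to (5.9, 3.1), a distance of √(3.0² + 0.2²) ≈ 3.0.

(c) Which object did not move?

the yellow torus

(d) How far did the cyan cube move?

0.8

The cyan cube moved from about (11.0, 3.3) to (10.2, 3.3), a distance of √(0.8² + 0.0²) ≈ 0.8.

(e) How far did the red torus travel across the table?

2.0

The red torus moved from about (3.4, 4.9) to (5.4, 4.9), a distance of √(2.0² + 0.0²) ≈ 2.0.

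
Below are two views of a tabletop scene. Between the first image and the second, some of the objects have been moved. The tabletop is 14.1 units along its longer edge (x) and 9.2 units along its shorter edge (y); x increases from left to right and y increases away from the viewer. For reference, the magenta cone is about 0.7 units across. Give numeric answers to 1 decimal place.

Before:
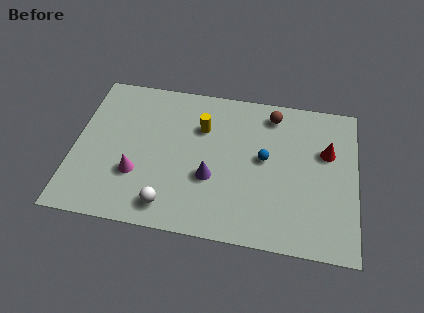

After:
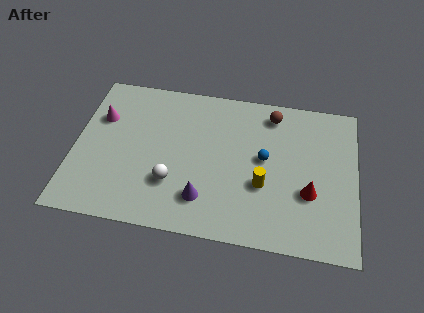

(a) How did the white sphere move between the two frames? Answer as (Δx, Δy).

(0.1, 1.4)

The white sphere was at about (4.9, 1.4) and moved to about (5.0, 2.8).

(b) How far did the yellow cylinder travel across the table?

4.4

From (6.3, 6.4) to (9.5, 3.4), the yellow cylinder covered √(3.2² + 3.0²) ≈ 4.4 units.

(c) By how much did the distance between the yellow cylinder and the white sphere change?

-0.7

The distance was about 5.2 in the first image and 4.5 in the second, so they moved 0.7 units closer together.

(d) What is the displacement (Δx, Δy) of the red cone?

(-0.8, -2.6)

The red cone started near (12.6, 5.9) and ended near (11.8, 3.3).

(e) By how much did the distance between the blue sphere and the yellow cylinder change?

-1.9

They were about 3.5 units apart before and 1.6 after — 1.9 units closer together.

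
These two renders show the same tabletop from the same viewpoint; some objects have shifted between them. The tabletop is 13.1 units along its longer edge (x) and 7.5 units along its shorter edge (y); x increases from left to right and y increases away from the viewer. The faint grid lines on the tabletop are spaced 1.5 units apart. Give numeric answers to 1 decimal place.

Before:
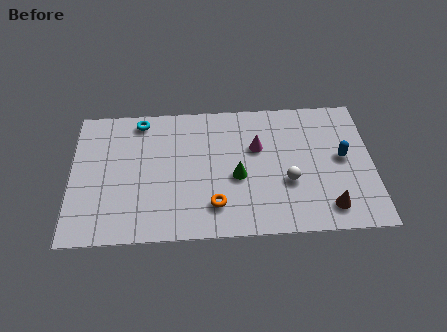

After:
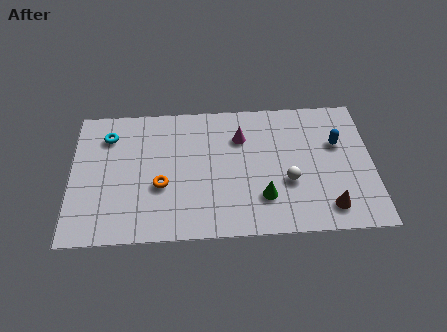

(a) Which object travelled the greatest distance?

the orange torus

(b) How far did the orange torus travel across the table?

2.6

From (6.2, 1.7) to (3.9, 2.9), the orange torus covered √(2.3² + 1.2²) ≈ 2.6 units.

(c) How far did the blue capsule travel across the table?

0.8

From (11.8, 4.0) to (11.6, 4.8), the blue capsule covered √(0.2² + 0.8²) ≈ 0.8 units.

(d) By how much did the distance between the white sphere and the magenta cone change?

+0.9

The distance was about 2.4 in the first image and 3.3 in the second, so they moved 0.9 units further apart.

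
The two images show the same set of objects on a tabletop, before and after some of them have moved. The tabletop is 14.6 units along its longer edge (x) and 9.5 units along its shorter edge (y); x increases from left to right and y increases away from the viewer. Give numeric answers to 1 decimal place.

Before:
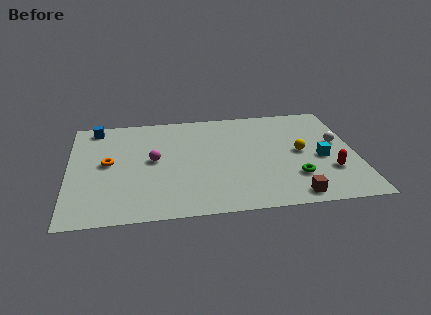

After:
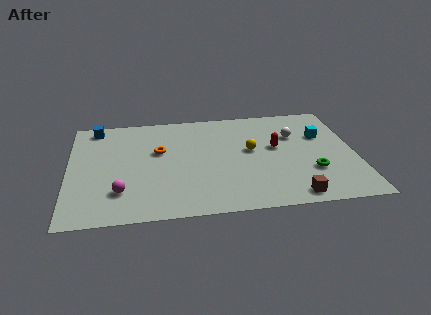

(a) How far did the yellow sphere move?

2.5

The yellow sphere was near (11.8, 4.8) before and (9.3, 5.3) after, so it travelled √(2.5² + 0.5²) ≈ 2.5 units.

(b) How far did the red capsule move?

3.6

The red capsule moved from about (13.2, 2.9) to (10.6, 5.4), a distance of √(2.6² + 2.5²) ≈ 3.6.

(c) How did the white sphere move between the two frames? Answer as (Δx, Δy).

(-2.1, 1.0)

The white sphere was at about (13.7, 5.4) and moved to about (11.6, 6.4).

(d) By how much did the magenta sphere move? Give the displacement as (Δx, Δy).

(-1.7, -2.6)

The magenta sphere was at about (4.3, 5.0) and moved to about (2.6, 2.4).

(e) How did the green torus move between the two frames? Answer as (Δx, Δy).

(0.9, 0.4)

The green torus started near (11.4, 2.6) and ended near (12.3, 3.0).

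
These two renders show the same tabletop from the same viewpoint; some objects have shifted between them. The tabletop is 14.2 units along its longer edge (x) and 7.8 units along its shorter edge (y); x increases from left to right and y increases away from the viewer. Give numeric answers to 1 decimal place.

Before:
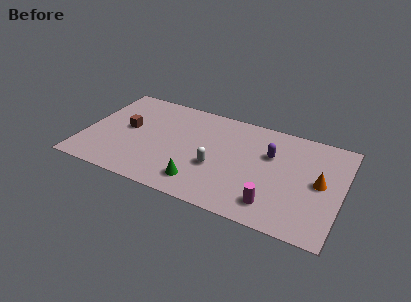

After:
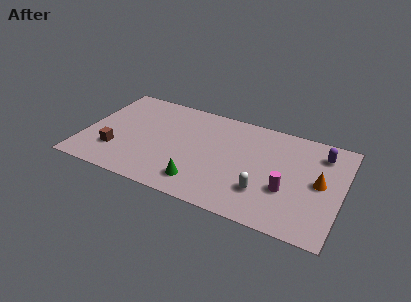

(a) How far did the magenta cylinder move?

1.4

From (10.7, 1.5) to (11.3, 2.8), the magenta cylinder covered √(0.6² + 1.3²) ≈ 1.4 units.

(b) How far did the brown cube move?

2.0

From (2.3, 4.2) to (1.9, 2.2), the brown cube covered √(0.4² + 2.0²) ≈ 2.0 units.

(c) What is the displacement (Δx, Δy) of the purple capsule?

(2.7, 1.1)

The purple capsule started near (10.2, 5.1) and ended near (12.9, 6.2).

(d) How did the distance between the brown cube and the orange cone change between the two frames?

+0.5

They were about 10.7 units apart before and 11.2 after — 0.5 units further apart.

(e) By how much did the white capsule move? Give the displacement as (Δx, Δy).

(2.7, -0.8)

From the two frames, the white capsule sits at roughly (7.4, 3.0) before and (10.1, 2.2) after.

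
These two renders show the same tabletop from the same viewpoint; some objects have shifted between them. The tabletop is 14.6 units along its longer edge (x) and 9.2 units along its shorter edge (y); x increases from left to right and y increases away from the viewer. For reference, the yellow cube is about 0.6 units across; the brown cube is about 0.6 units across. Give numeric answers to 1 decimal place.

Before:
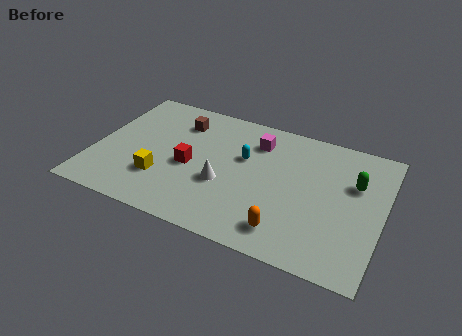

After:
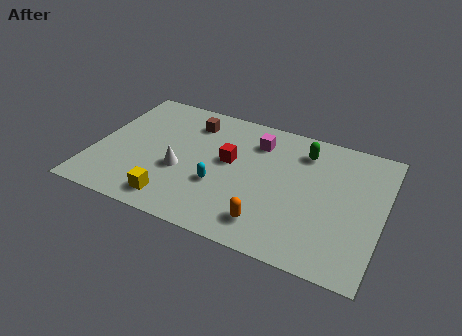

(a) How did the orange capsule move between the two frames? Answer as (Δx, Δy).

(-0.9, 0.1)

From the two frames, the orange capsule sits at roughly (10.1, 1.6) before and (9.2, 1.7) after.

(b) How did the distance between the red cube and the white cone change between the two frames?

+0.9

Before: roughly 1.9 units apart; after: 2.8. That's 0.9 units further apart.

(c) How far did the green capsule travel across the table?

3.0

From (13.1, 6.0) to (10.4, 7.3), the green capsule covered √(2.7² + 1.3²) ≈ 3.0 units.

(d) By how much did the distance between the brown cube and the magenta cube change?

-0.6

The distance was about 4.0 in the first image and 3.4 in the second, so they moved 0.6 units closer together.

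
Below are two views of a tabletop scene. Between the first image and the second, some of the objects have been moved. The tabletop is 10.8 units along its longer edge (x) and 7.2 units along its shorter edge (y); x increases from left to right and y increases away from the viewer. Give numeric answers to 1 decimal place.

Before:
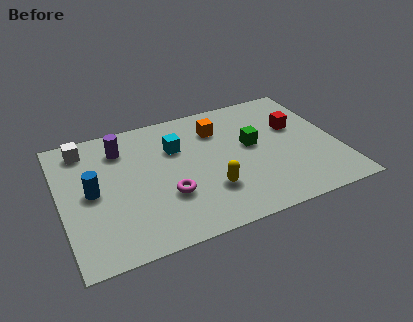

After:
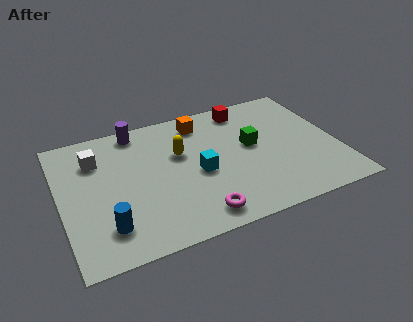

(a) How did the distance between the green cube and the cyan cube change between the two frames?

-0.7

Before: roughly 3.0 units apart; after: 2.3. That's 0.7 units closer together.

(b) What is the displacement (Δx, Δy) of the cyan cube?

(0.7, -1.7)

The cyan cube was at about (4.6, 4.9) and moved to about (5.3, 3.2).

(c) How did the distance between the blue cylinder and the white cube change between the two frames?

+1.2

They were about 2.5 units apart before and 3.7 after — 1.2 units further apart.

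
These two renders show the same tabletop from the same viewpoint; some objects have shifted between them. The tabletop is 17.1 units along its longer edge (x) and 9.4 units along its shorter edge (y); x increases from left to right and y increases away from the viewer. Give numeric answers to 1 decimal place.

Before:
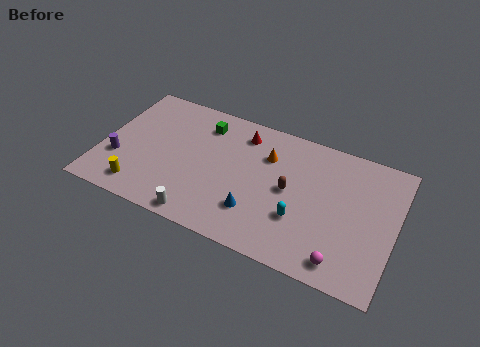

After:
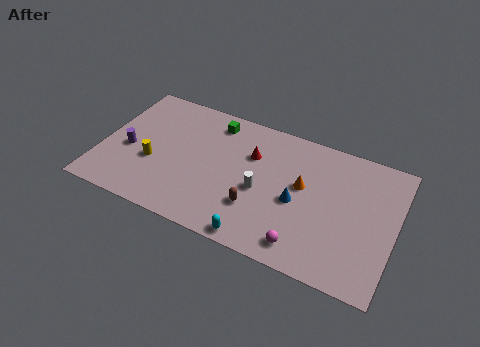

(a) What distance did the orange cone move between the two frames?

2.6

The orange cone moved from about (9.5, 6.7) to (11.7, 5.4), a distance of √(2.2² + 1.3²) ≈ 2.6.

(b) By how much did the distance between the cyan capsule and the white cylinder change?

-2.6

The distance was about 5.9 in the first image and 3.3 in the second, so they moved 2.6 units closer together.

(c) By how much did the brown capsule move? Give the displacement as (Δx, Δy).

(-1.7, -2.0)

The brown capsule started near (11.0, 4.8) and ended near (9.3, 2.8).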